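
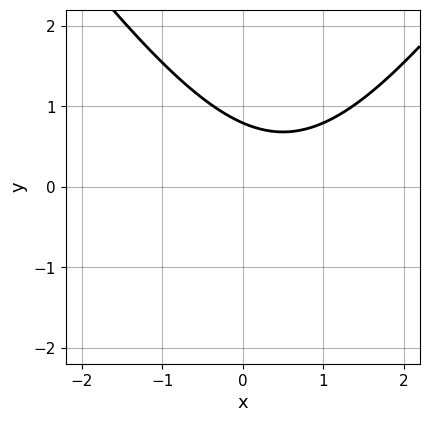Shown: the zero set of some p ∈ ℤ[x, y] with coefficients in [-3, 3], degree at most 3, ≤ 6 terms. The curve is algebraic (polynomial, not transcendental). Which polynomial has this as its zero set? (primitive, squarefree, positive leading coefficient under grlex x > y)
2*x^2 - y^2 - 2*x - 3*y + 3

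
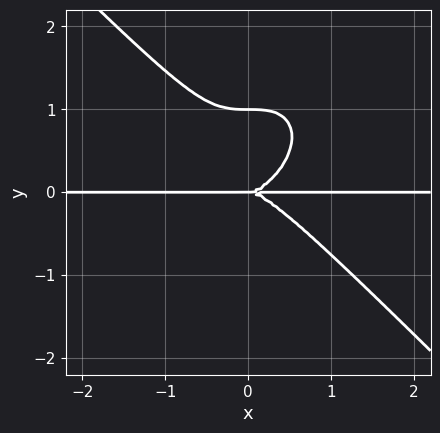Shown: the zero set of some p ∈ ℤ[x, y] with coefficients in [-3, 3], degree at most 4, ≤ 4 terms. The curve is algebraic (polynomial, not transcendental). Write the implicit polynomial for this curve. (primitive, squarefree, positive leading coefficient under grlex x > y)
x^3*y + y^4 - y^3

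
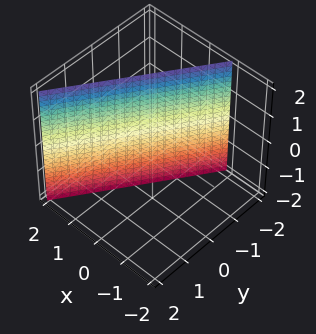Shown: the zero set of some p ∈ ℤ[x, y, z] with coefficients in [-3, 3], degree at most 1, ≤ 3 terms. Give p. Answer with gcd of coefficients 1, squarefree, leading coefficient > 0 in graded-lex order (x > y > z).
1. Degree: every cross-section is a straight line — this is a plane, so deg p = 1.
2. From the axis intercepts and sections: the surface avoids every integer z-axis point in the box; one y-axis crossing is at y = -1.
3. Assembling these constraints gives the stated polynomial.

3*x - 2*y - 2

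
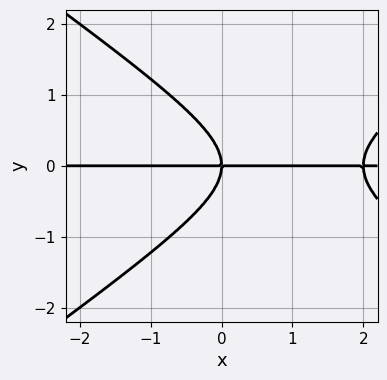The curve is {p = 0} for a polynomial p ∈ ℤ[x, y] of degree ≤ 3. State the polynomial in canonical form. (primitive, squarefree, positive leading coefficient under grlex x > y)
x^2*y - 2*y^3 - 2*x*y

Degree: the shape is more complex than any degree-2 curve, so deg p = 3.
From the axis intercepts and sections: the visible x-axis segment lies entirely on the curve; it crosses the y-axis at the gridline y = 0.
The integer polynomial consistent with all of this is the stated p.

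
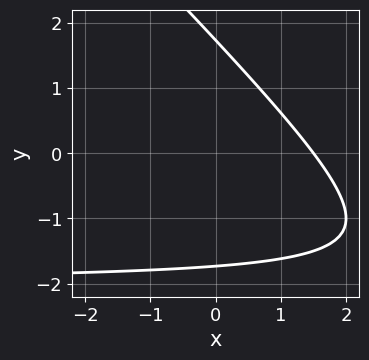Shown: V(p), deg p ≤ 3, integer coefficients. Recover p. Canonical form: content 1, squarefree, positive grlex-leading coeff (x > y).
x*y + y^2 + 2*x - 3

1. The degree is 2 — no degree-1 curve has this shape.
2. Matching integer coefficients to the picture gives p.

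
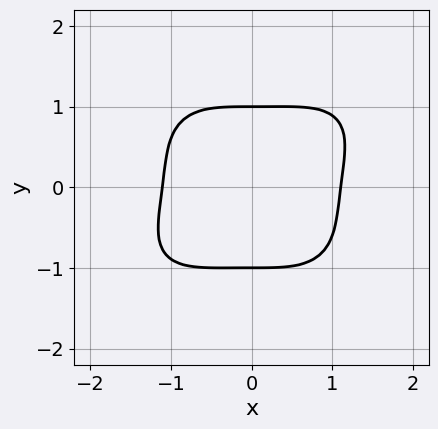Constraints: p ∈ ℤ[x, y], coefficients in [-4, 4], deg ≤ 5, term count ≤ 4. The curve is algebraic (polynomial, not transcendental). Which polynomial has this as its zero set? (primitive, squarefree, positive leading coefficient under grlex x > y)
2*x^4 - x^3*y + 3*y^4 - 3

1. The degree is 4 — the shape is more complex than any degree-3 curve.
2. Reading off the gridlines: among the integer gridlines, it crosses the y-axis at y ∈ {-1, 1}.
3. Together with the visible shape, these determine p as stated.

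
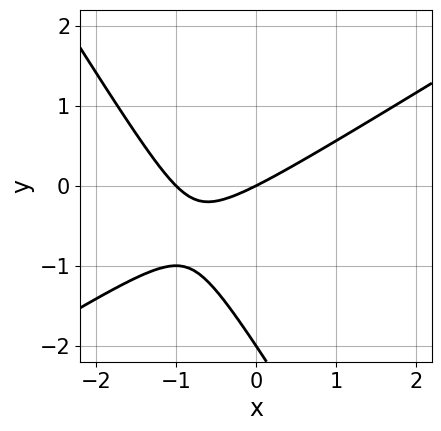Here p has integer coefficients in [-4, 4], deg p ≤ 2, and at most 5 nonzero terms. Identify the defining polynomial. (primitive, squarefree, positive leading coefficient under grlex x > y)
1. deg p = 2. A generic line meets the curve in up to 2 points.
2. Checking where it meets the axes: the y-axis gridline crossings are at y ∈ {-2, 0}; the x-axis gridline crossings are at x ∈ {-1, 0}.
3. Assembling these constraints gives the stated polynomial.

x^2 - x*y - y^2 + x - 2*y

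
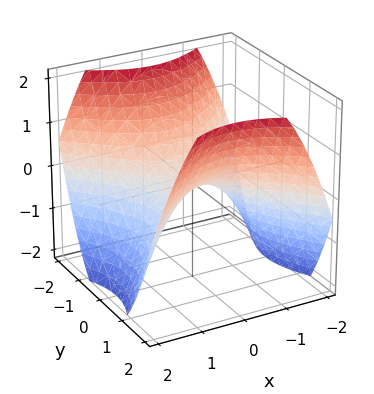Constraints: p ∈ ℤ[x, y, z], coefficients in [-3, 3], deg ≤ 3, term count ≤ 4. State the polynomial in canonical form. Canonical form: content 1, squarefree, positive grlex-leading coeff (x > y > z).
2*x^2 - 2*y^2 + 3*z

deg p = 2.
Symmetries: it's symmetric under x → −x, forcing even powers of x; the y ↦ −y reflection is a symmetry, so y appears only in even powers.
From the visible intercepts: it meets the x-axis at x = 0 (among the integer gridlines); one z-axis crossing is at z = 0.
Solving for integer coefficients yields p as stated.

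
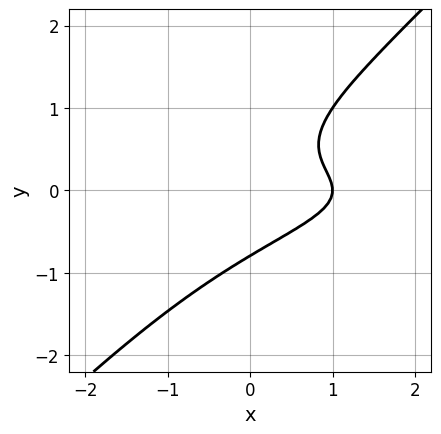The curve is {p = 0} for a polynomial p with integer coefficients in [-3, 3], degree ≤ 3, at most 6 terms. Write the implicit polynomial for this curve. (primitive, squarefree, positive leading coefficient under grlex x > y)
2*x*y^2 - 2*y^3 + x - 1

First, the degree is 3 — no degree-2 curve has this shape.
Next, observable constraints: it meets the x-axis at x = 1 (among the integer gridlines).
Finally, matching integer coefficients to the picture gives p.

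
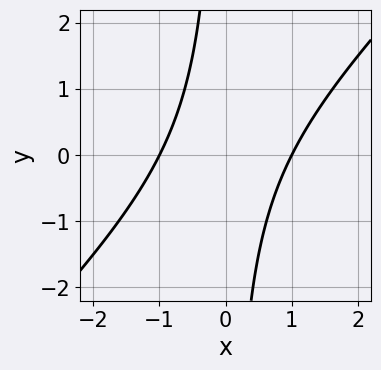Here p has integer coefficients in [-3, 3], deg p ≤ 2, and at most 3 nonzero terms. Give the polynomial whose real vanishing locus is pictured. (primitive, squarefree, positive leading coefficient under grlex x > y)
Degree: a generic line meets the curve in up to 2 points, so deg p = 2.
From the axis intercepts and sections: the x-axis gridline crossings are at x ∈ {-1, 1}; no y-intercept at any integer in the box.
Putting this together gives p.

x^2 - x*y - 1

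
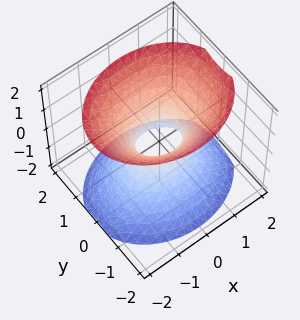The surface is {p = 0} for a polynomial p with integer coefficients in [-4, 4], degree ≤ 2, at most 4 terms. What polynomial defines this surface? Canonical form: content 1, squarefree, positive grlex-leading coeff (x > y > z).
(a) The degree is 2 — an hourglass — one-sheet hyperboloid; a quadric.
(b) Symmetries: mirror symmetry y ↦ −y ⇒ only even powers of y; mirror symmetry x ↦ −x ⇒ only even powers of x; it's symmetric under z → −z, forcing even powers of z.
(c) Against the integer gridlines: the surface avoids every integer z-axis point in the box.
(d) Putting this together gives p.

2*x^2 + 3*y^2 - 2*z^2 - 1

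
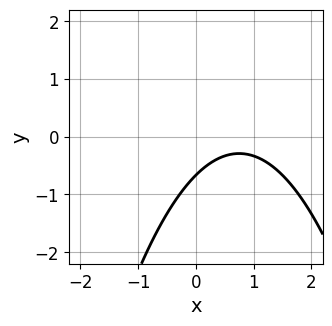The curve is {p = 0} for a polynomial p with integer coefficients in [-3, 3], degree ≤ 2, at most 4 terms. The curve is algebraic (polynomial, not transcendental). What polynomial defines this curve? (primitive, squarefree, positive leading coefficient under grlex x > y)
2*x^2 - 3*x + 3*y + 2

(a) The degree is 2 — a generic line meets the curve in up to 2 points.
(b) Against the integer gridlines: no x-intercept at any integer in the box.
(c) Putting this together gives p.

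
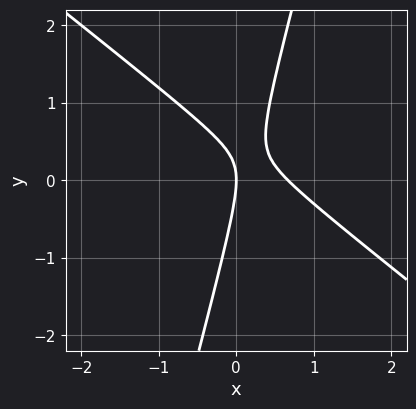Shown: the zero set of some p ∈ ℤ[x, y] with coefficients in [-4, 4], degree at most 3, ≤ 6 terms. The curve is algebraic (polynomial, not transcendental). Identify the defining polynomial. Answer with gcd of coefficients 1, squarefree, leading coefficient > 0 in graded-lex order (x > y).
3*x^2 + 3*x*y - y^2 - 2*x

1. deg p = 2. No degree-1 curve has this shape.
2. Observable constraints: it meets the y-axis at y = 0 (among the integer gridlines); it meets the x-axis at x = 0 (among the integer gridlines).
3. Matching integer coefficients to the picture gives p.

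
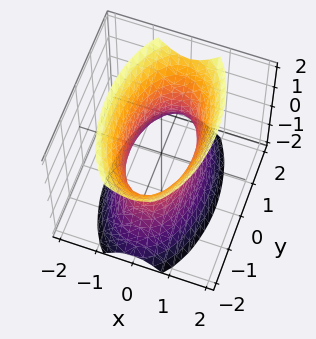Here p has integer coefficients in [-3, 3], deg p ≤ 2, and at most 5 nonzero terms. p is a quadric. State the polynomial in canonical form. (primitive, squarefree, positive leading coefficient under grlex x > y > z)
3*x^2 + y^2 - z^2 - 2

(a) Degree: one connected sheet with a waist; a quadric, so deg p = 2.
(b) Symmetries: mirror symmetry z ↦ −z ⇒ only even powers of z; the x ↦ −x reflection is a symmetry, so x appears only in even powers; it's symmetric under y → −y, forcing even powers of y.
(c) Checking where it meets the axes: the surface avoids every integer z-axis point in the box.
(d) These observations pin down the coefficients.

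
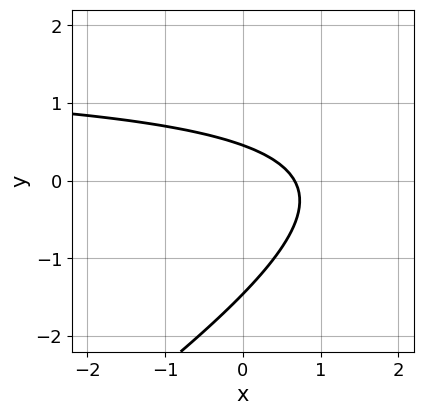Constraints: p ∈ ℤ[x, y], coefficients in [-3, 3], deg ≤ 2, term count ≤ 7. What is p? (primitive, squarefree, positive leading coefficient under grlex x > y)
2*x*y - 3*y^2 - 3*x - 3*y + 2

(a) Degree: no degree-1 curve has this shape, so deg p = 2.
(b) Solving for integer coefficients yields p as stated.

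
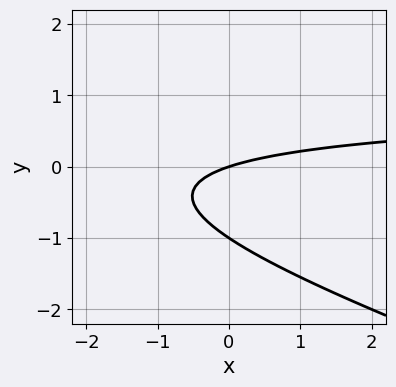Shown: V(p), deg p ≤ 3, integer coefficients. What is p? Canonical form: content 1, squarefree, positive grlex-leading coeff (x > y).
(a) deg p = 2. A generic line meets the curve in up to 2 points.
(b) Observable constraints: the y-axis gridline crossings are at y ∈ {-1, 0}; it crosses the x-axis at the gridline x = 0.
(c) Putting this together gives p.

x*y + 3*y^2 - x + 3*y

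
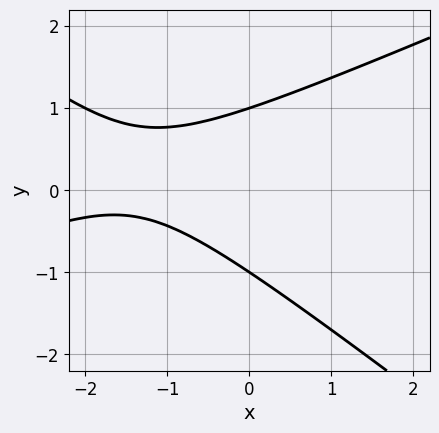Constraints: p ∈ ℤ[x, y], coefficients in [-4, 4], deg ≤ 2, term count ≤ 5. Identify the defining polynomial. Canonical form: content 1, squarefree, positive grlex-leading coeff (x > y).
x^2 - x*y - 3*y^2 + 3*x + 3

(a) The degree is 2 — the shape is more complex than any degree-1 curve.
(b) Observable constraints: the y-axis gridline crossings are at y ∈ {-1, 1}; the curve avoids every integer x-axis point in the box.
(c) Solving for integer coefficients yields p as stated.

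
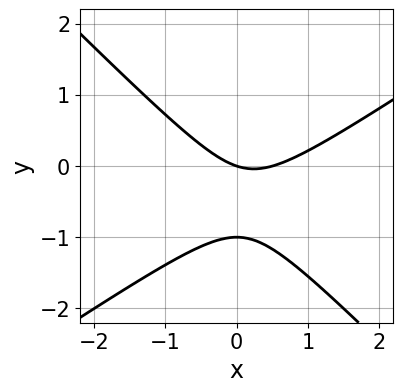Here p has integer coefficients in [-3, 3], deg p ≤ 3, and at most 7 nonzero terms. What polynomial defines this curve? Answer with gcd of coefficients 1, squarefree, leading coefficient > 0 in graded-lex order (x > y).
2*x^2 - x*y - 3*y^2 - x - 3*y

The degree is 2 — no degree-1 curve has this shape.
From the visible intercepts: the y-axis gridline crossings are at y ∈ {-1, 0}; it meets the x-axis at x = 0 (among the integer gridlines).
Fitting integer coefficients to these (and the overall shape) gives p.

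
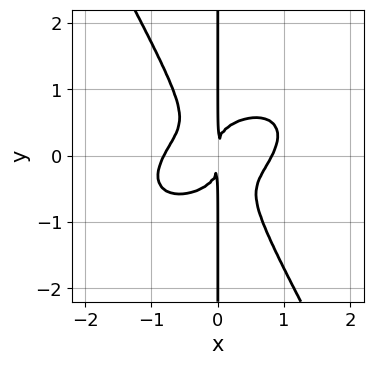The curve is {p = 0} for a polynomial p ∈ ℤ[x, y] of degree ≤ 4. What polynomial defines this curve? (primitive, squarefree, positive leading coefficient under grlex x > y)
First, deg p = 4. A generic line meets the curve in up to 4 points.
Then, from the visible intercepts: the visible y-axis segment lies entirely on the curve.
Finally, solving for integer coefficients yields p as stated.

3*x^4 - 3*x^3*y + 3*x^2*y^2 + 3*x*y^3 - 2*x^2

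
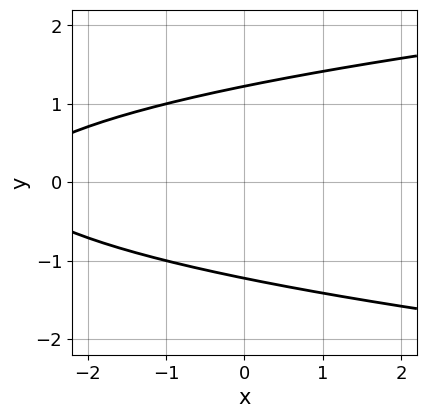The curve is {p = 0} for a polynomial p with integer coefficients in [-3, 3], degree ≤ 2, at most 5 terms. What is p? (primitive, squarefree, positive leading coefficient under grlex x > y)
2*y^2 - x - 3

1. Degree: the shape is more complex than any degree-1 curve, so deg p = 2.
2. Symmetries: the y ↦ −y reflection is a symmetry, so y appears only in even powers.
3. Observable constraints: it misses every integer gridline on the x-axis.
4. Matching integer coefficients to the picture gives p.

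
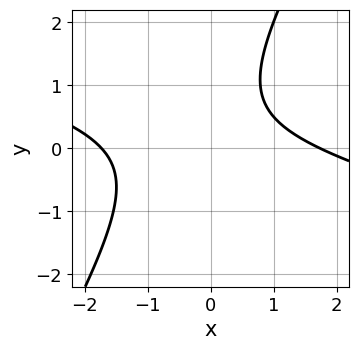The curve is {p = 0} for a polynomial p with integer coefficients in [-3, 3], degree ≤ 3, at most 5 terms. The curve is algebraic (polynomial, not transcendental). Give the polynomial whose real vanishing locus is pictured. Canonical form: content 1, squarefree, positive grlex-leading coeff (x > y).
x^2 + 3*x*y - 2*y^2 + 2*y - 3

Degree: the shape is more complex than any degree-1 curve, so deg p = 2.
Checking where it meets the axes: it misses every integer gridline on the y-axis.
Putting this together gives p.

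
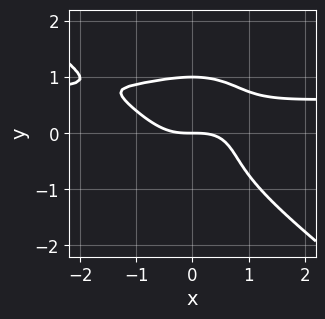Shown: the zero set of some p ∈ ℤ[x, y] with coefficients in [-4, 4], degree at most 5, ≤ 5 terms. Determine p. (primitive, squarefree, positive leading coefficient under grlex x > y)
3*x^3*y + 2*x^2*y^2 + 3*y^4 - 2*x^3 - 3*y

First, degree: a generic line meets the curve in up to 4 points, so deg p = 4.
Then, reading off the gridlines: among the integer gridlines, it crosses the y-axis at y ∈ {0, 1}; it meets the x-axis at x = 0 (among the integer gridlines).
Finally, fitting integer coefficients to these (and the overall shape) gives p.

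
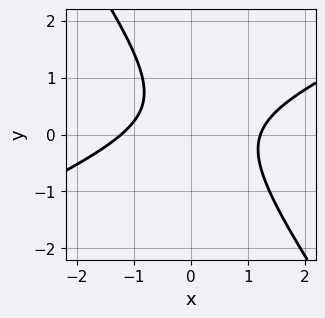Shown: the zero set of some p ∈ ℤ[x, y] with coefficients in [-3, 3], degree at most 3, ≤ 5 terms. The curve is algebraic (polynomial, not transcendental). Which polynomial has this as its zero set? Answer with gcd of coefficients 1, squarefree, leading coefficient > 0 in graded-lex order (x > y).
2*x^2 - 3*x*y - 3*y^2 + 2*y - 3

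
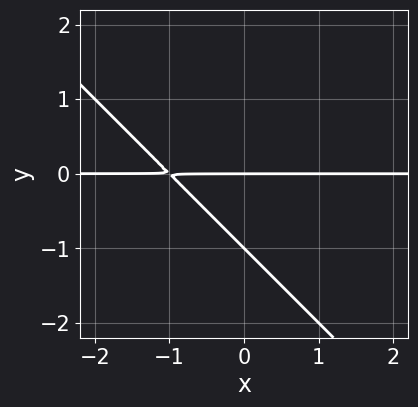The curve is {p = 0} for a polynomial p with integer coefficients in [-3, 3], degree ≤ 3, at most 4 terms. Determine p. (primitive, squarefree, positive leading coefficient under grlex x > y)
(a) Degree: a generic line meets the curve in up to 2 points, so deg p = 2.
(b) Reading off the gridlines: among the integer gridlines, it crosses the y-axis at y ∈ {-1, 0}; the visible x-axis segment lies entirely on the curve.
(c) Fitting integer coefficients to these (and the overall shape) gives p.

x*y + y^2 + y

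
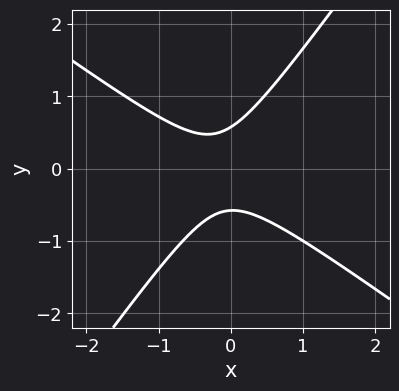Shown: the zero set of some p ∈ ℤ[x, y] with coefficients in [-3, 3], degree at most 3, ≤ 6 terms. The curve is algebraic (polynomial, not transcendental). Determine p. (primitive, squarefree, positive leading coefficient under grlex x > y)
3*x^2 + 2*x*y - 3*y^2 + x + 1

First, the degree is 2 — a generic line meets the curve in up to 2 points.
Then, from the visible intercepts: the curve avoids every integer x-axis point in the box.
Finally, matching integer coefficients to the picture gives p.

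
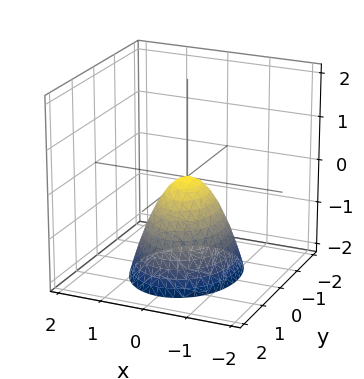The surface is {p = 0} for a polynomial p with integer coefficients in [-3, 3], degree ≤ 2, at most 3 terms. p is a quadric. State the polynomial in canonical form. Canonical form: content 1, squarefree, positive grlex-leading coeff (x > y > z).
3*x^2 + 2*y^2 + 2*z

(a) Degree: a single bowl opening along one axis; a quadric, so deg p = 2.
(b) Symmetries: mirror symmetry y ↦ −y ⇒ only even powers of y; the x ↦ −x reflection is a symmetry, so x appears only in even powers.
(c) Reading off the gridlines: it meets the x-axis at x = 0 (among the integer gridlines); it crosses the y-axis at the gridline y = 0; one z-axis crossing is at z = 0.
(d) Together with the visible shape, these determine p as stated.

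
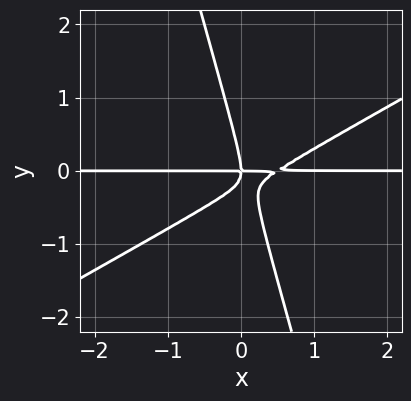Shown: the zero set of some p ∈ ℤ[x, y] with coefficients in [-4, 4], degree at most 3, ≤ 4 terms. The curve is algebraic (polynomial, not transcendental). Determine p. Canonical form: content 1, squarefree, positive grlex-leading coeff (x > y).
2*x^2*y - 3*x*y^2 - y^3 - x*y

First, the degree is 3 — a generic line meets the curve in up to 3 points.
Next, reading off the gridlines: one y-axis crossing is at y = 0; every point of the x-axis in the box is on the curve.
Finally, assembling these constraints gives the stated polynomial.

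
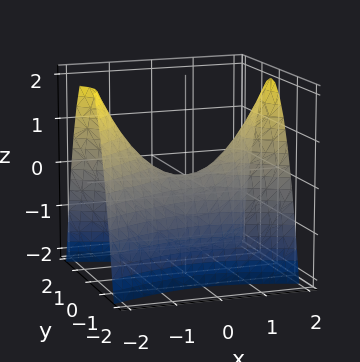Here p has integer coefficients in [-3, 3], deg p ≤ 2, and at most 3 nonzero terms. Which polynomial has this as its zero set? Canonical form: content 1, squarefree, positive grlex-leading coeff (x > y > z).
1. deg p = 2. A saddle surface; a quadric.
2. Symmetries: it's symmetric under x → −x, forcing even powers of x; the y ↦ −y reflection is a symmetry, so y appears only in even powers.
3. Observable constraints: one z-axis crossing is at z = 0; it meets the x-axis at x = 0 (among the integer gridlines); one y-axis crossing is at y = 0.
4. Fitting integer coefficients to these (and the overall shape) gives p.

x^2 - 3*y^2 - 2*z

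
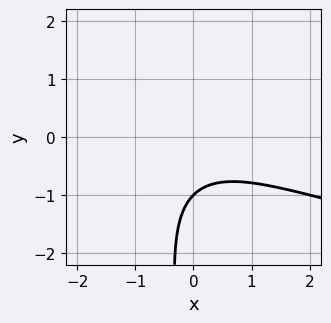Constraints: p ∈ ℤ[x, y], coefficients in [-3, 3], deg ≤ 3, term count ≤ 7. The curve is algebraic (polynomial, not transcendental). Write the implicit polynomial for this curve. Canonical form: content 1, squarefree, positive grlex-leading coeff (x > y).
x*y^2 - x^2 - x*y - 2*y - 2

First, degree: no degree-2 curve has this shape, so deg p = 3.
Next, from the visible intercepts: one y-axis crossing is at y = -1; it misses every integer gridline on the x-axis.
Finally, matching integer coefficients to the picture gives p.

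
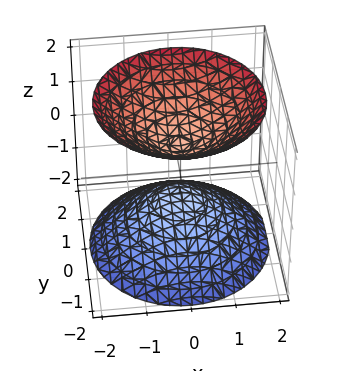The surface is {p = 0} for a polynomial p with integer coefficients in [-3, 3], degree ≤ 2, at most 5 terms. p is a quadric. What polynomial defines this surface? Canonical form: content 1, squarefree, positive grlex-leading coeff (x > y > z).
2*x^2 + 2*y^2 - 2*z^2 + 1

There are 2 components. They look like related sheets of one shape, so recover p as a whole.
The degree is 2 — two sheets facing apart; a quadric.
Symmetries: the z ↦ −z reflection is a symmetry, so z appears only in even powers; rotational symmetry about the z-axis ⇒ p depends on x, y only through x² + y².
From the visible intercepts: a circular section at z = -2 has radius between 1 and 2; the surface avoids every integer y-axis point in the box.
Assembling these constraints gives the stated polynomial.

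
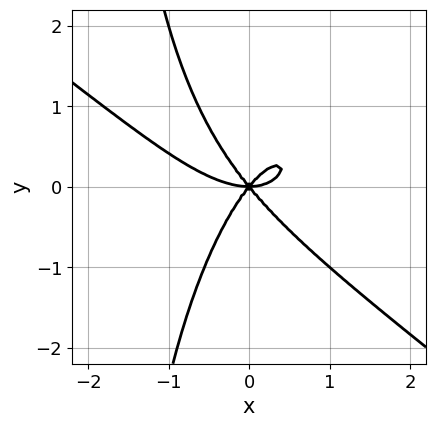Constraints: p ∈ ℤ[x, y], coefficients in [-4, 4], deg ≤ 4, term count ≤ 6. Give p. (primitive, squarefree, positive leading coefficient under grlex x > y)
2*x^4 + 2*x^3*y + x*y^3 - 3*x^2*y + 2*y^3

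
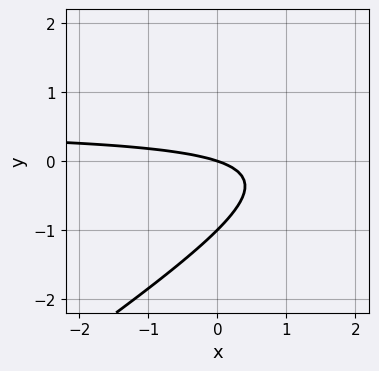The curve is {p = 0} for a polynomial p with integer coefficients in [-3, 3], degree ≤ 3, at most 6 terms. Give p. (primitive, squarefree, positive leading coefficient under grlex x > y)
(a) Degree: a generic line meets the curve in up to 2 points, so deg p = 2.
(b) Observable constraints: one x-axis crossing is at x = 0; among the integer gridlines, it crosses the y-axis at y ∈ {-1, 0}.
(c) Assembling these constraints gives the stated polynomial.

2*x*y - 3*y^2 - x - 3*y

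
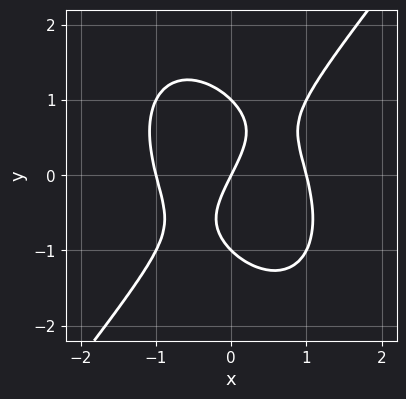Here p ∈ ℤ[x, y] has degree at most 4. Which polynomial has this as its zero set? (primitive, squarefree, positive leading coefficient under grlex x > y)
Degree: a generic line meets the curve in up to 3 points, so deg p = 3.
Observable constraints: among the integer gridlines, it crosses the x-axis at x ∈ {-1, 0, 1}; the y-axis gridline crossings are at y ∈ {-1, 0, 1}.
Fitting integer coefficients to these (and the overall shape) gives p.

2*x^3 - y^3 - 2*x + y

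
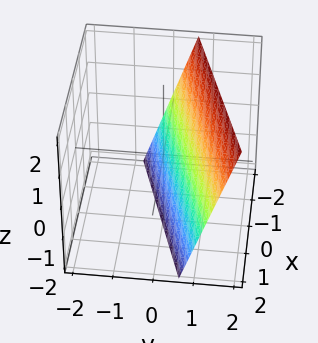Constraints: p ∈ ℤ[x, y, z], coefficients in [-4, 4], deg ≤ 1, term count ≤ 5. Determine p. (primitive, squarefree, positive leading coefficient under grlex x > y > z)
x - 3*y + z + 2

Degree: every cross-section is a straight line — this is a plane, so deg p = 1.
Reading off the gridlines: it meets the z-axis at z = -2 (among the integer gridlines); it crosses the x-axis at the gridline x = -2.
Fitting integer coefficients to these (and the overall shape) gives p.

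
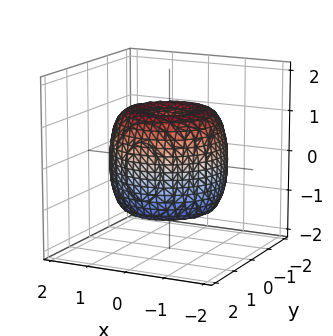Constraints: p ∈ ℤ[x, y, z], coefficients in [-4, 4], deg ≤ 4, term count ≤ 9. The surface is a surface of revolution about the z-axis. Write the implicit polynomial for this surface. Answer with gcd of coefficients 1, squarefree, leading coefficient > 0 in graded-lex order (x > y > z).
2*x^4 + 4*x^2*y^2 + 2*y^4 - 3*x^2 - 3*y^2 + 2*z^2 - 2

The degree is 4 — the shape is more complex than any degree-3 surface.
Symmetries: rotational symmetry about the z-axis ⇒ p depends on x, y only through x² + y².
Observable constraints: a circular section at z = 1 has radius between 1 and 2; among the integer gridlines, it crosses the z-axis at z ∈ {-1, 1}.
Assembling these constraints gives the stated polynomial.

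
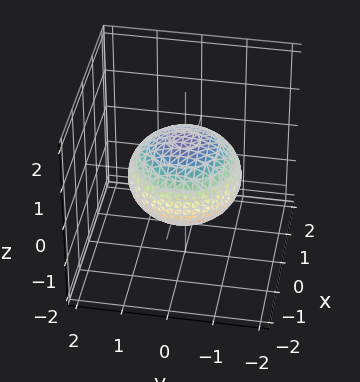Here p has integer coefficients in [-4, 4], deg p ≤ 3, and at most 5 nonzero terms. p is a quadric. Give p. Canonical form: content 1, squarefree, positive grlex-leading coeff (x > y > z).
2*x^2 + 2*y^2 + 3*z^2 - 3

(a) Degree: bounded and convex; a quadric, so deg p = 2.
(b) By symmetry, the z-axis is an axis of rotation, so x and y enter only as x² + y²; mirror symmetry z ↦ −z ⇒ only even powers of z.
(c) From the axis intercepts and sections: a circular section at z = 0 has radius between 1 and 2; among the integer gridlines, it crosses the z-axis at z ∈ {-1, 1}.
(d) Solving for integer coefficients yields p as stated.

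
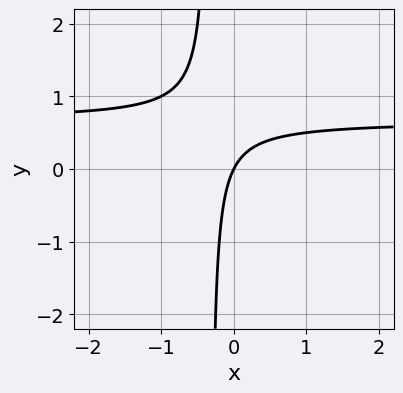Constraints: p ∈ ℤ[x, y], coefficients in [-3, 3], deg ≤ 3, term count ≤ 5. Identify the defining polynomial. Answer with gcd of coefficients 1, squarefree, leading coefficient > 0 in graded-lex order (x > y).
3*x*y - 2*x + y

(a) Degree: a generic line meets the curve in up to 2 points, so deg p = 2.
(b) Checking where it meets the axes: it crosses the x-axis at the gridline x = 0; one y-axis crossing is at y = 0.
(c) The integer polynomial consistent with all of this is the stated p.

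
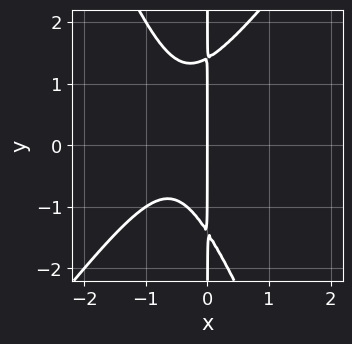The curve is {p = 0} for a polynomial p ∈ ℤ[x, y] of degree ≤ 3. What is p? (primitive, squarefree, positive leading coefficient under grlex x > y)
1. deg p = 3. No degree-2 curve has this shape.
2. Checking where it meets the axes: it meets the x-axis at x = 0 (among the integer gridlines); every point of the y-axis in the box is on the curve.
3. Fitting integer coefficients to these (and the overall shape) gives p.

3*x^3 - x^2*y - x*y^2 + 3*x^2 + 2*x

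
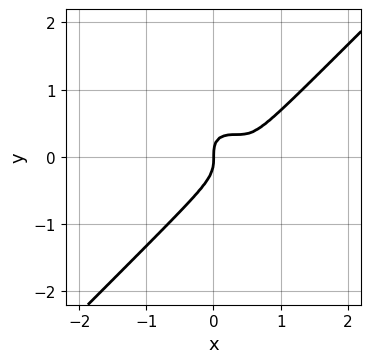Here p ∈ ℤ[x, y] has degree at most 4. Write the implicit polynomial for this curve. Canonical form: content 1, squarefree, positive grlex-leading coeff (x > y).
(a) deg p = 3. A generic line meets the curve in up to 3 points.
(b) Checking where it meets the axes: it crosses the y-axis at the gridline y = 0; it crosses the x-axis at the gridline x = 0.
(c) The integer polynomial consistent with all of this is the stated p.

3*x^3 - 3*y^3 - 3*x^2 + x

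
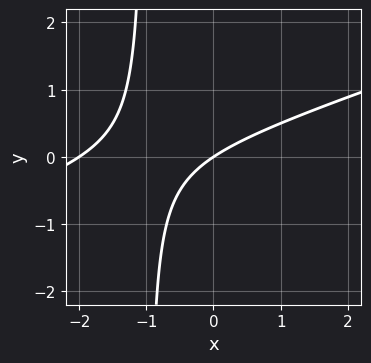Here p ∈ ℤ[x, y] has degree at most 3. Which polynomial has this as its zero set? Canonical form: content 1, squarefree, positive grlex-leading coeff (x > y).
x^2 - 3*x*y + 2*x - 3*y

(a) The degree is 2 — a generic line meets the curve in up to 2 points.
(b) Observable constraints: among the integer gridlines, it crosses the x-axis at x ∈ {-2, 0}; one y-axis crossing is at y = 0.
(c) Fitting integer coefficients to these (and the overall shape) gives p.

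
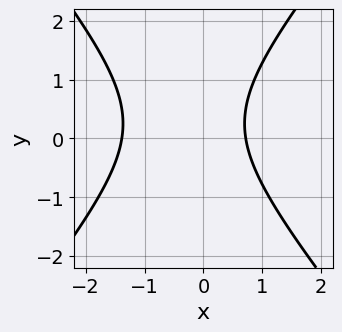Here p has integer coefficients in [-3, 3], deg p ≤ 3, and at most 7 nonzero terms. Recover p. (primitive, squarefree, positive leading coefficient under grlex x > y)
3*x^2 - 2*y^2 + 2*x + y - 3

First, deg p = 2.
Then, checking where it meets the axes: the curve avoids every integer y-axis point in the box.
Finally, assembling these constraints gives the stated polynomial.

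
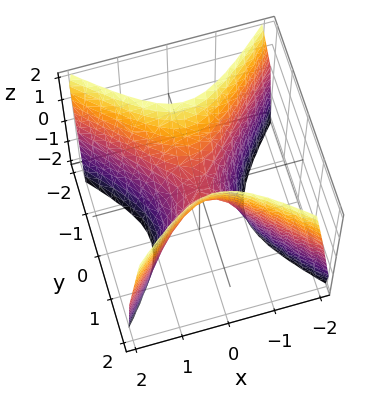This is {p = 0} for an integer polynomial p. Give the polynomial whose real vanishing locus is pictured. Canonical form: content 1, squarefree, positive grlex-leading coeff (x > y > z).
deg p = 2. A saddle surface; a quadric.
Symmetries: it's symmetric under y → −y, forcing even powers of y; it's symmetric under x → −x, forcing even powers of x.
Observable constraints: it crosses the x-axis at the gridline x = 0; one y-axis crossing is at y = 0; it crosses the z-axis at the gridline z = 0.
Solving for integer coefficients yields p as stated.

2*x^2 - 2*y^2 + z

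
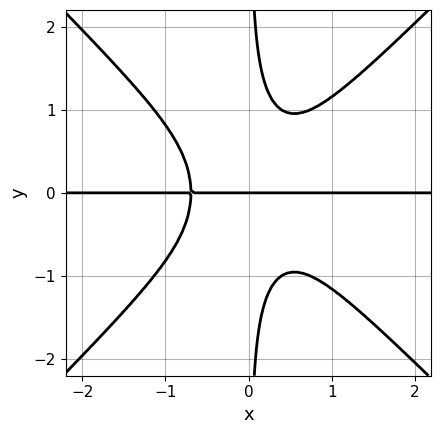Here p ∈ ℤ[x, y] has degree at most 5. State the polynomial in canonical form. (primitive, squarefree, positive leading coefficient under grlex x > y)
3*x^3*y - 3*x*y^3 + y

First, deg p = 4. A generic line meets the curve in up to 4 points.
Next, from the axis intercepts and sections: the visible x-axis segment lies entirely on the curve; it crosses the y-axis at the gridline y = 0.
Finally, solving for integer coefficients yields p as stated.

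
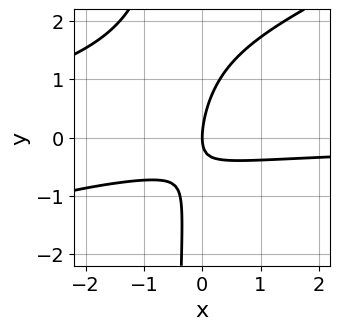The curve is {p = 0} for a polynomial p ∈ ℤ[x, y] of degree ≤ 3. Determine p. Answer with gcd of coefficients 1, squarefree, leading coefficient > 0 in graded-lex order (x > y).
1. Degree: a generic line meets the curve in up to 3 points, so deg p = 3.
2. Checking where it meets the axes: one x-axis crossing is at x = 0; it crosses the y-axis at the gridline y = 0.
3. Putting this together gives p.

x^2*y - 2*x*y^2 + 3*x*y - y^2 + 2*x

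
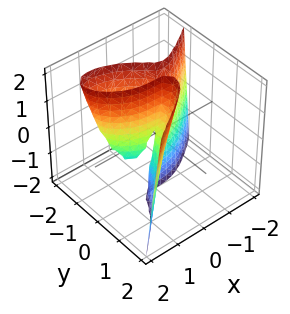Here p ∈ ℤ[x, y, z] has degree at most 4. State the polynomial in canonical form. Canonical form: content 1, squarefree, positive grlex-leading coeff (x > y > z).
deg p = 3. A generic line meets the surface in up to 3 points.
Observable constraints: one y-axis crossing is at y = 0; the visible z-axis segment lies entirely on the surface; one x-axis crossing is at x = 0.
Putting this together gives p.

x^3 - 2*y^3 + 3*x*y + y*z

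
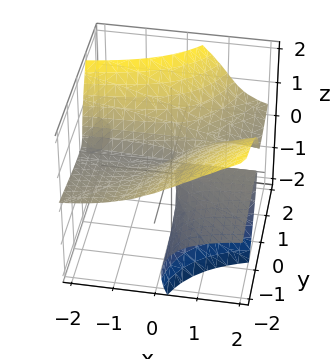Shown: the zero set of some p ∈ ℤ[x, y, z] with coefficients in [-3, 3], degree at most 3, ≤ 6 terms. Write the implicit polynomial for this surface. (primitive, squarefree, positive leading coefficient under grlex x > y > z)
(a) The picture has 3 separate pieces.
(b) The degree is 3 — a generic line meets the surface in up to 3 points.
(c) Checking where it meets the axes: every point of the x-axis in the box is on the surface; it meets the y-axis at y = 0 (among the integer gridlines); one z-axis crossing is at z = 0.
(d) Solving for integer coefficients yields p as stated.

3*x*y*z - 2*y*z^2 + 2*z^3 - x*z - y^2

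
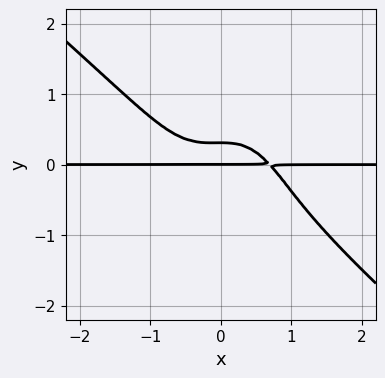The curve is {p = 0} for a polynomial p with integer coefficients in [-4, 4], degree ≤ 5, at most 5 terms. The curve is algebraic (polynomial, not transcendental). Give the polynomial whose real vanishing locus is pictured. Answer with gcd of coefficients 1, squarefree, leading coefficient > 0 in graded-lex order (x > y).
3*x^3*y + 2*x^2*y^2 + 2*y^4 + 3*y^2 - y

Degree: a generic line meets the curve in up to 4 points, so deg p = 4.
From the visible intercepts: every point of the x-axis in the box is on the curve; it meets the y-axis at y = 0 (among the integer gridlines).
The integer polynomial consistent with all of this is the stated p.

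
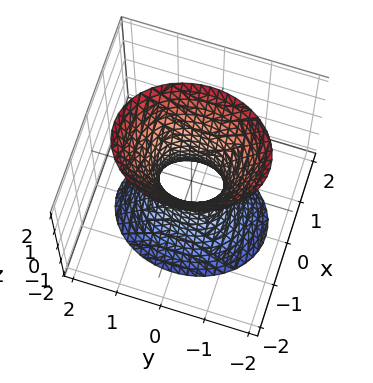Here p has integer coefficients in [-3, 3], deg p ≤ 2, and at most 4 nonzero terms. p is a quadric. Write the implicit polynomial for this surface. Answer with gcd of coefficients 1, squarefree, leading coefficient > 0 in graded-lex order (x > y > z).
(a) deg p = 2.
(b) Symmetries: it's symmetric under y → −y, forcing even powers of y; mirror symmetry x ↦ −x ⇒ only even powers of x; it's symmetric under z → −z, forcing even powers of z.
(c) Against the integer gridlines: the surface avoids every integer z-axis point in the box.
(d) Matching integer coefficients to the picture gives p.

3*x^2 + 2*y^2 - z^2 - 1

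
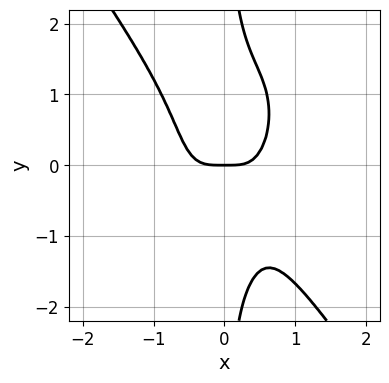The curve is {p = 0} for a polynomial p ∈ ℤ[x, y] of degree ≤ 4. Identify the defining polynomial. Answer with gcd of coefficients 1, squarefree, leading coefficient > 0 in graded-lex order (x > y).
deg p = 4.
Observable constraints: it crosses the x-axis at the gridline x = 0; it crosses the y-axis at the gridline y = 0.
Putting this together gives p.

3*x^4 + x*y^3 - y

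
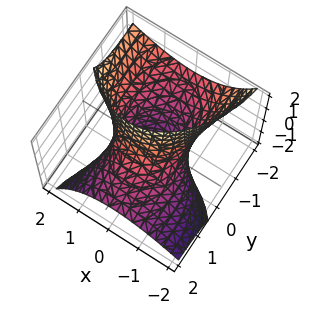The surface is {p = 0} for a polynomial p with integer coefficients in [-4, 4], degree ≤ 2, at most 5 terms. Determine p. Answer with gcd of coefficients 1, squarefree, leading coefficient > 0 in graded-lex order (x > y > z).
2*x^2 - x*z + y^2 + 3*y*z - 2

(a) deg p = 2.
(b) Observable constraints: no z-intercept at any integer in the box; among the integer gridlines, it crosses the x-axis at x ∈ {-1, 1}.
(c) Assembling these constraints gives the stated polynomial.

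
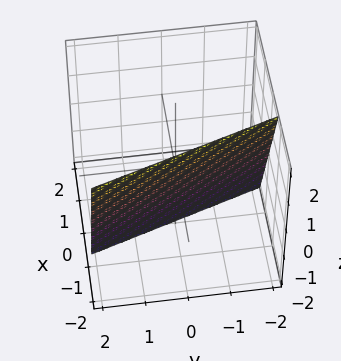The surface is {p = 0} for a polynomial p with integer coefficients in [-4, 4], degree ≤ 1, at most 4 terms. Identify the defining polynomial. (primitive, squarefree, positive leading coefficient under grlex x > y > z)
3*x + y + z + 2

1. Degree: every cross-section is a straight line — this is a plane, so deg p = 1.
2. Reading off the gridlines: one y-axis crossing is at y = -2; one z-axis crossing is at z = -2.
3. Together with the visible shape, these determine p as stated.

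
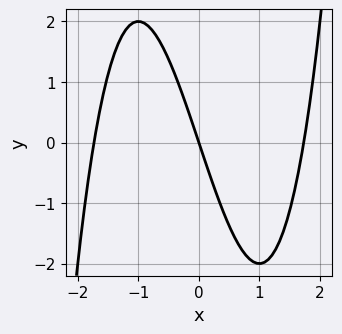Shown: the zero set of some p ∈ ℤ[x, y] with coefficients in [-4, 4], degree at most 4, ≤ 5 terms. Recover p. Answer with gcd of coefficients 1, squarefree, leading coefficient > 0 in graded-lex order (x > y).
x^3 - 3*x - y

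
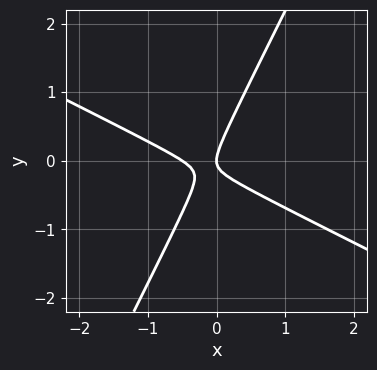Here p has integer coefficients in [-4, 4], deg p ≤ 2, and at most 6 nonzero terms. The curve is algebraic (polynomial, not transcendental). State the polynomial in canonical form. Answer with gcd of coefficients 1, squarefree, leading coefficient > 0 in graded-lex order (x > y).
First, deg p = 2. A generic line meets the curve in up to 2 points.
Next, from the visible intercepts: one x-axis crossing is at x = 0; it meets the y-axis at y = 0 (among the integer gridlines).
Finally, matching integer coefficients to the picture gives p.

2*x^2 + 3*x*y - 2*y^2 + x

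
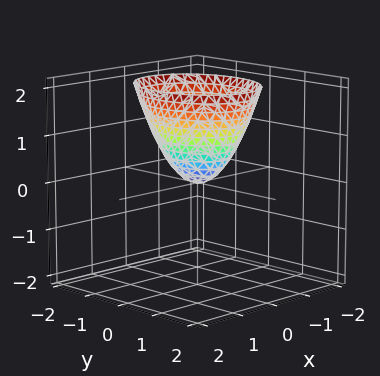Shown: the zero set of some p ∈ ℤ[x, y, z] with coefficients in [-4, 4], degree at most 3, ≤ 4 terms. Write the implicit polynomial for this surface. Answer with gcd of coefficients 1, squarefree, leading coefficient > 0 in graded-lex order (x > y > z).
3*x^2 + 2*y^2 - 2*z

(a) deg p = 2.
(b) Symmetries: the x ↦ −x reflection is a symmetry, so x appears only in even powers; it's symmetric under y → −y, forcing even powers of y.
(c) From the visible intercepts: it crosses the y-axis at the gridline y = 0; it meets the z-axis at z = 0 (among the integer gridlines); one x-axis crossing is at x = 0.
(d) The integer polynomial consistent with all of this is the stated p.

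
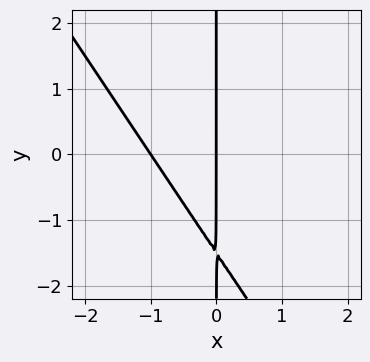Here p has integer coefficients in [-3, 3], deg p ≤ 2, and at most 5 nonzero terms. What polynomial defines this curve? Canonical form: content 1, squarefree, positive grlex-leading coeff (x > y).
The degree is 2 — no degree-1 curve has this shape.
Observable constraints: every point of the y-axis in the box is on the curve; among the integer gridlines, it crosses the x-axis at x ∈ {-1, 0}.
These observations pin down the coefficients.

3*x^2 + 2*x*y + 3*x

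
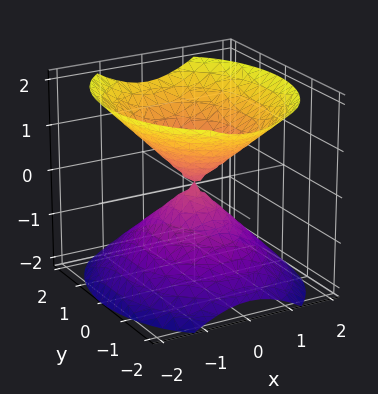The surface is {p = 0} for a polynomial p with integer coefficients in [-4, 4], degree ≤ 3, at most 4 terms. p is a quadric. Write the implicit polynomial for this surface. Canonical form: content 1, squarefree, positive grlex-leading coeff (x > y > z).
1. There are 2 components.
2. The degree is 2 — two nappes meeting at a single point; a quadric.
3. Symmetries: the x ↦ −x reflection is a symmetry, so x appears only in even powers; the z ↦ −z reflection is a symmetry, so z appears only in even powers; it's symmetric under y → −y, forcing even powers of y.
4. Reading off the gridlines: it meets the x-axis at x = 0 (among the integer gridlines); one z-axis crossing is at z = 0.
5. Assembling these constraints gives the stated polynomial.

3*x^2 + 2*y^2 - 3*z^2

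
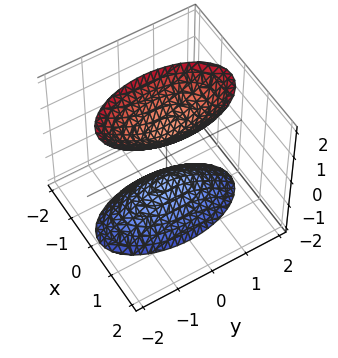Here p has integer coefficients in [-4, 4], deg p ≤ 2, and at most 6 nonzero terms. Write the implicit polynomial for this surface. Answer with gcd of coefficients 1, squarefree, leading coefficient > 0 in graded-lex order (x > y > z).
3*x^2 + y^2 - z^2 + 1

First, the picture has 2 separate pieces. Treating them together as one polynomial.
Then, deg p = 2. Two sheets facing apart; a quadric.
Next, symmetries: the x ↦ −x reflection is a symmetry, so x appears only in even powers; mirror symmetry y ↦ −y ⇒ only even powers of y; the z ↦ −z reflection is a symmetry, so z appears only in even powers.
Then, observable constraints: the z-axis gridline crossings are at z ∈ {-1, 1}; the surface avoids every integer y-axis point in the box.
Finally, assembling these constraints gives the stated polynomial.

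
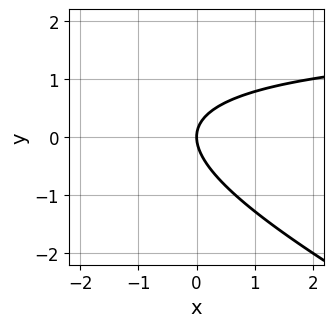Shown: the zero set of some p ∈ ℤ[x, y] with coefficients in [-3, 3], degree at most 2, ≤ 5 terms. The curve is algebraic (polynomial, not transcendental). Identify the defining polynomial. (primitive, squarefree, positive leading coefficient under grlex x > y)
1. The degree is 2 — a generic line meets the curve in up to 2 points.
2. From the visible intercepts: one x-axis crossing is at x = 0; it crosses the y-axis at the gridline y = 0.
3. Solving for integer coefficients yields p as stated.

x*y + 2*y^2 - 2*x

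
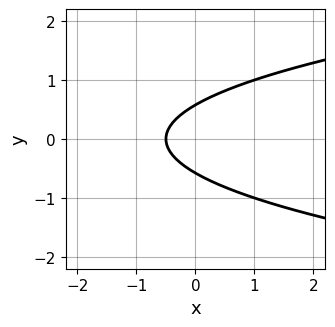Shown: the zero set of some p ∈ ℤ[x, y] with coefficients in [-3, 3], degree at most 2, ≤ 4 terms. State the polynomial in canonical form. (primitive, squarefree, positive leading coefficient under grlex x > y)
3*y^2 - 2*x - 1

1. Degree: a generic line meets the curve in up to 2 points, so deg p = 2.
2. Symmetries: mirror symmetry y ↦ −y ⇒ only even powers of y.
3. Fitting integer coefficients to these (and the overall shape) gives p.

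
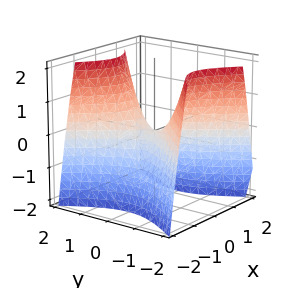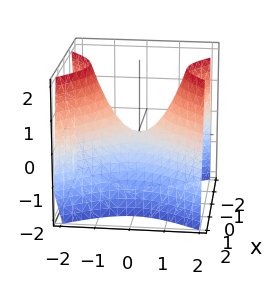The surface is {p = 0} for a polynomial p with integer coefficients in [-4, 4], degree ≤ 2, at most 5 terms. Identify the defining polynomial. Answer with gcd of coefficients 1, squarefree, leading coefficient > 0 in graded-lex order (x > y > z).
1. The degree is 2 — a saddle surface; a quadric.
2. Symmetries: the y ↦ −y reflection is a symmetry, so y appears only in even powers; mirror symmetry x ↦ −x ⇒ only even powers of x.
3. From the visible intercepts: one y-axis crossing is at y = 0; it crosses the z-axis at the gridline z = 0; it crosses the x-axis at the gridline x = 0.
4. The integer polynomial consistent with all of this is the stated p.

3*x^2 - 2*y^2 + 2*z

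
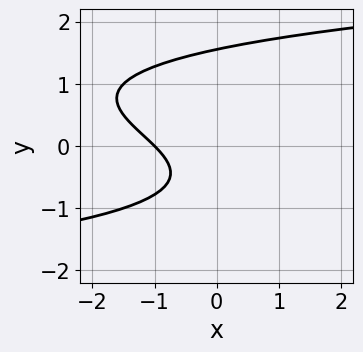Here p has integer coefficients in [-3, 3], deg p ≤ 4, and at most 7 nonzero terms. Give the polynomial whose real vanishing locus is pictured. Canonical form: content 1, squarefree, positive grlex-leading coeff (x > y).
First, deg p = 3. No degree-2 curve has this shape.
Then, reading off the gridlines: it crosses the x-axis at the gridline x = -1.
Finally, assembling these constraints gives the stated polynomial.

2*y^3 - y^2 - 2*x - 2*y - 2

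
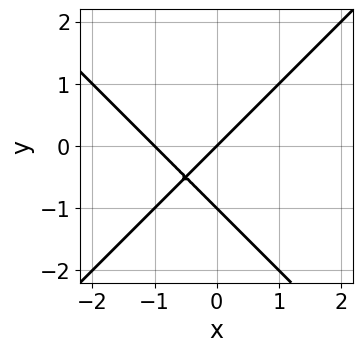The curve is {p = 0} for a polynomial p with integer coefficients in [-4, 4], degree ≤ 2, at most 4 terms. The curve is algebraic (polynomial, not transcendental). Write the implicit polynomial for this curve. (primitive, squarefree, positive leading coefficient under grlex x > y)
(a) deg p = 2. The shape is more complex than any degree-1 curve.
(b) Reading off the gridlines: among the integer gridlines, it crosses the y-axis at y ∈ {-1, 0}; among the integer gridlines, it crosses the x-axis at x ∈ {-1, 0}.
(c) Solving for integer coefficients yields p as stated.

x^2 - y^2 + x - y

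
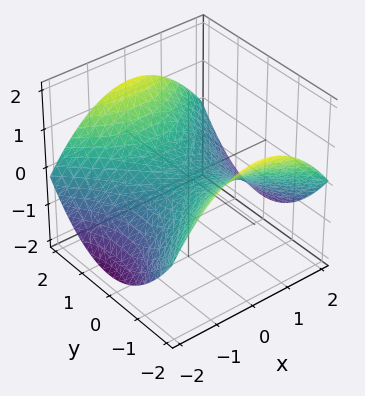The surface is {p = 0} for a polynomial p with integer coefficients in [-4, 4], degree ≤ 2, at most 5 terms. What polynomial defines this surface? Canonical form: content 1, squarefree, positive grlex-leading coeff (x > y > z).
x^2 - y^2 + 3*z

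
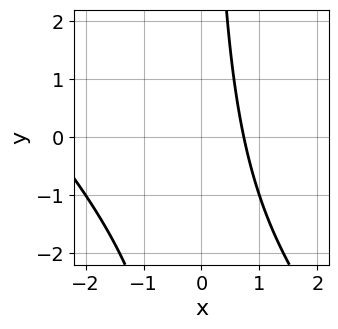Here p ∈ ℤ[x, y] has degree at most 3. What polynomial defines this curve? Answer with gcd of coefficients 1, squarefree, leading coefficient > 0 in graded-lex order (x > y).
x^2 + x*y + 2*x - 2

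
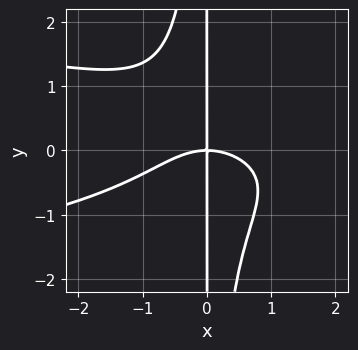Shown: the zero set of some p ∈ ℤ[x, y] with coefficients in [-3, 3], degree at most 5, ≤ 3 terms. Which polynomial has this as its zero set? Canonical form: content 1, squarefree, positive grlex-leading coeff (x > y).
2*x^2*y^2 + x^3 + 2*x*y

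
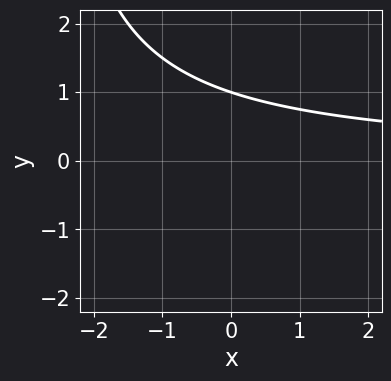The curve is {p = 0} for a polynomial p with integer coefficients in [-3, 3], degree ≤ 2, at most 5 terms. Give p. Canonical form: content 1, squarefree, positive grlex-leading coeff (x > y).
x*y + 3*y - 3

1. The degree is 2 — no degree-1 curve has this shape.
2. Against the integer gridlines: one y-axis crossing is at y = 1; no x-intercept at any integer in the box.
3. Together with the visible shape, these determine p as stated.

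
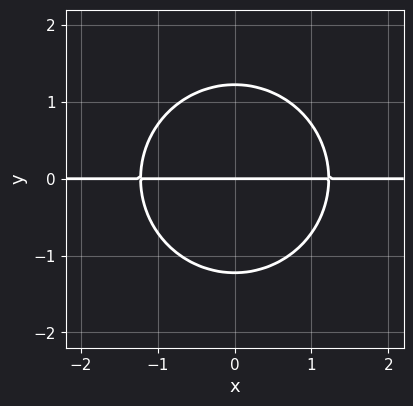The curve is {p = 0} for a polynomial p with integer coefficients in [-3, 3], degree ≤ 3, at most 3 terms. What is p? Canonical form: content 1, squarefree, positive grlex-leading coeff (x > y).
deg p = 3. The shape is more complex than any degree-2 curve.
Symmetries: mirror symmetry x ↦ −x ⇒ only even powers of x.
Against the integer gridlines: it crosses the y-axis at the gridline y = 0; every point of the x-axis in the box is on the curve.
Fitting integer coefficients to these (and the overall shape) gives p.

2*x^2*y + 2*y^3 - 3*y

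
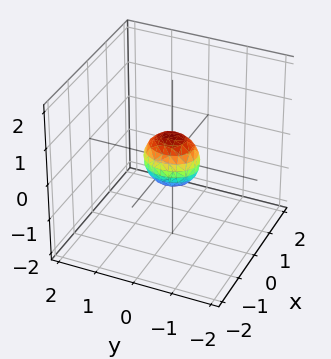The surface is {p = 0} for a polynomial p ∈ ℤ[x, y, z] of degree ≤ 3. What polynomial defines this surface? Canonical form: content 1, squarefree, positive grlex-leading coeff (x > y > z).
deg p = 2. A closed, bounded, convex surface; a quadric.
Symmetries: it's symmetric under z → −z, forcing even powers of z; the x ↦ −x reflection is a symmetry, so x appears only in even powers; it's symmetric under y → −y, forcing even powers of y.
Together with the visible shape, these determine p as stated.

3*x^2 + 2*y^2 + 2*z^2 - 1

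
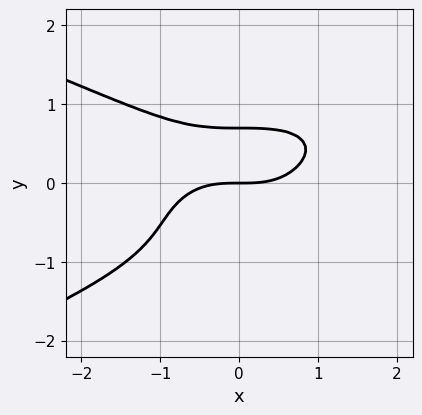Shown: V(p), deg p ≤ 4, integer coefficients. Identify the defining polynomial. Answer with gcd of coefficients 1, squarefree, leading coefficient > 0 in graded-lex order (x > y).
3*y^4 + x^3 + 2*y^3 - 2*y

1. The degree is 4 — a generic line meets the curve in up to 4 points.
2. Reading off the gridlines: one y-axis crossing is at y = 0; it crosses the x-axis at the gridline x = 0.
3. Together with the visible shape, these determine p as stated.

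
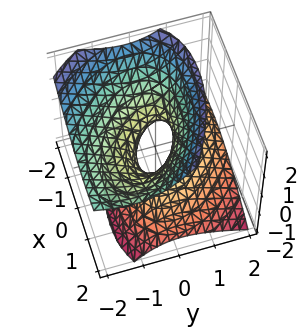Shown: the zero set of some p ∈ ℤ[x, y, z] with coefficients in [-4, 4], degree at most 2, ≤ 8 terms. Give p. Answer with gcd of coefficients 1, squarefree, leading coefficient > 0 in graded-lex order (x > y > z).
2*x^2 + 2*x*y + 3*y^2 + 3*y*z - 3*z^2 - 1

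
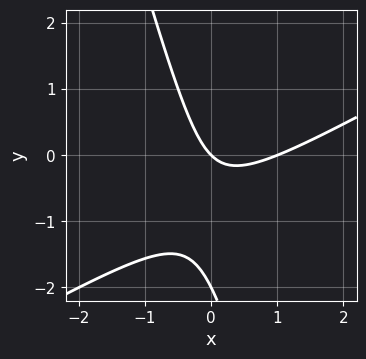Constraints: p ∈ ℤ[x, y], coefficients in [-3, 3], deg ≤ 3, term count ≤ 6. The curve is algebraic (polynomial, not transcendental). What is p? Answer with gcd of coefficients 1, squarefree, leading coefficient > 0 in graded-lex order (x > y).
2*x^2 - 3*x*y - y^2 - 2*x - 2*y

The degree is 2 — a generic line meets the curve in up to 2 points.
From the axis intercepts and sections: among the integer gridlines, it crosses the y-axis at y ∈ {-2, 0}; among the integer gridlines, it crosses the x-axis at x ∈ {0, 1}.
Fitting integer coefficients to these (and the overall shape) gives p.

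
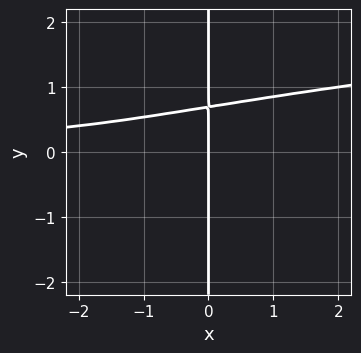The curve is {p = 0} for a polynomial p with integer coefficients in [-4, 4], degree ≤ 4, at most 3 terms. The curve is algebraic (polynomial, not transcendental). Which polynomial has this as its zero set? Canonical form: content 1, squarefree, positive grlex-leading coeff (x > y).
3*x*y^3 - x^2*y - x

(a) deg p = 4. No degree-3 curve has this shape.
(b) Reading off the gridlines: it meets the x-axis at x = 0 (among the integer gridlines); every point of the y-axis in the box is on the curve.
(c) Putting this together gives p.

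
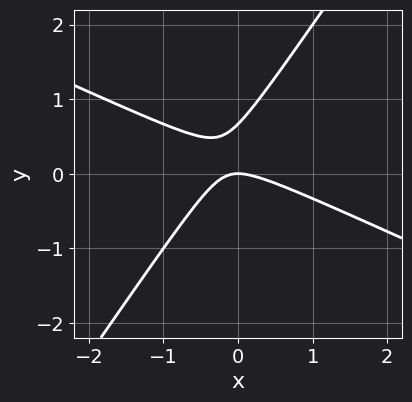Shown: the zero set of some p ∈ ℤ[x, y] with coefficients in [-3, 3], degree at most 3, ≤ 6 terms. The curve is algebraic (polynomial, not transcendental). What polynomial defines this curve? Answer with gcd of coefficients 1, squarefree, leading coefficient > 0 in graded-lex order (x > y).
2*x^2 + 3*x*y - 3*y^2 + 2*y

Degree: no degree-1 curve has this shape, so deg p = 2.
Checking where it meets the axes: it crosses the x-axis at the gridline x = 0; it meets the y-axis at y = 0 (among the integer gridlines).
These observations pin down the coefficients.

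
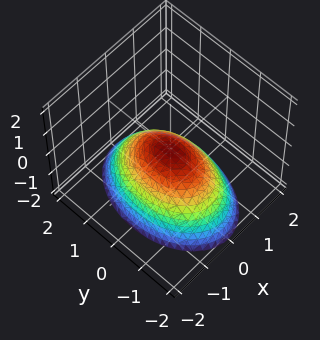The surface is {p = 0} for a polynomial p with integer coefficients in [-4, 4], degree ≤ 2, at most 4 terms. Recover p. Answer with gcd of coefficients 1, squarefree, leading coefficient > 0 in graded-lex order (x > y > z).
2*x^2 + y^2 + 2*z

1. deg p = 2.
2. Symmetries: the y ↦ −y reflection is a symmetry, so y appears only in even powers; mirror symmetry x ↦ −x ⇒ only even powers of x.
3. Against the integer gridlines: it meets the x-axis at x = 0 (among the integer gridlines); one y-axis crossing is at y = 0; it meets the z-axis at z = 0 (among the integer gridlines).
4. Putting this together gives p.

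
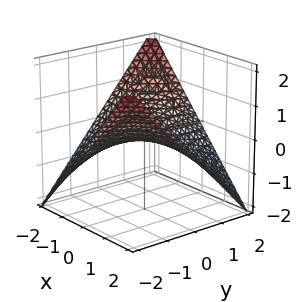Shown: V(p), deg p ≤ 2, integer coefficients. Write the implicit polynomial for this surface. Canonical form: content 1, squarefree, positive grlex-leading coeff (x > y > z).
x*y + 2*z

First, degree: a hyperbolic paraboloid; a quadric, so deg p = 2.
Next, against the integer gridlines: the visible x-axis segment lies entirely on the surface; one z-axis crossing is at z = 0; every point of the y-axis in the box is on the surface.
Finally, putting this together gives p.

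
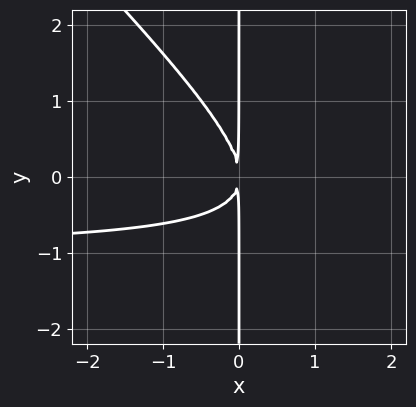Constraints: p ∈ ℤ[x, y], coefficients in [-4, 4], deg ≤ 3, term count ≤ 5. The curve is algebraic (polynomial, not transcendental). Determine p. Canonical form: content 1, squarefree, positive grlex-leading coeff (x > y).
x^2*y + x*y^2 + x^2

First, degree: no degree-2 curve has this shape, so deg p = 3.
Next, reading off the gridlines: every point of the y-axis in the box is on the curve.
Finally, together with the visible shape, these determine p as stated.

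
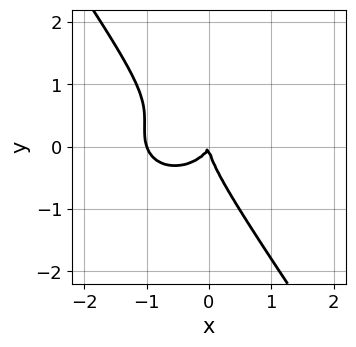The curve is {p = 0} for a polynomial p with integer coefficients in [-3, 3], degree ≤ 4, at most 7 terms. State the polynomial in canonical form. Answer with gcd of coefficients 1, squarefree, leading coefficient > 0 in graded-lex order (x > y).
3*x^3 + 3*x*y^2 + 3*y^3 + 3*x^2 - x*y

(a) The degree is 3 — no degree-2 curve has this shape.
(b) From the axis intercepts and sections: it meets the y-axis at y = 0 (among the integer gridlines); the x-axis gridline crossings are at x ∈ {-1, 0}.
(c) Solving for integer coefficients yields p as stated.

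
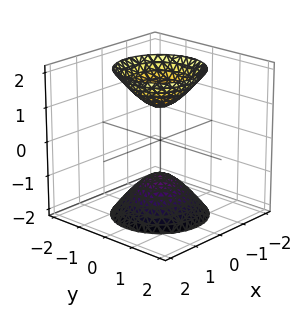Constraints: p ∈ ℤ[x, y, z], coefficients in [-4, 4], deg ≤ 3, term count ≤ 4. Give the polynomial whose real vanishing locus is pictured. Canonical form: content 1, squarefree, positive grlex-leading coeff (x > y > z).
2*x^2 + 2*y^2 - z^2 + 1

(a) There are 2 components.
(b) Degree: two separate bowl-shaped sheets opening away from each other; a quadric, so deg p = 2.
(c) Symmetries: it's symmetric under z → −z, forcing even powers of z; the z-axis is an axis of rotation, so x and y enter only as x² + y².
(d) Reading off the gridlines: the surface avoids every integer x-axis point in the box; the surface avoids every integer y-axis point in the box.
(e) Matching integer coefficients to the picture gives p.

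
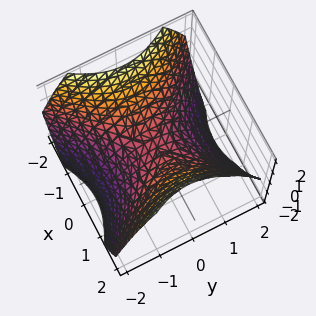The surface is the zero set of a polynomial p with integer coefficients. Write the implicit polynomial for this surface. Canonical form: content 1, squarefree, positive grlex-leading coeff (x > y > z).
First, deg p = 2. A hyperbolic paraboloid; a quadric.
Next, symmetries: mirror symmetry y ↦ −y ⇒ only even powers of y; it's symmetric under x → −x, forcing even powers of x.
Next, against the integer gridlines: one x-axis crossing is at x = 0; it meets the z-axis at z = 0 (among the integer gridlines); it crosses the y-axis at the gridline y = 0.
Finally, matching integer coefficients to the picture gives p.

2*x^2 - 2*y^2 - 3*z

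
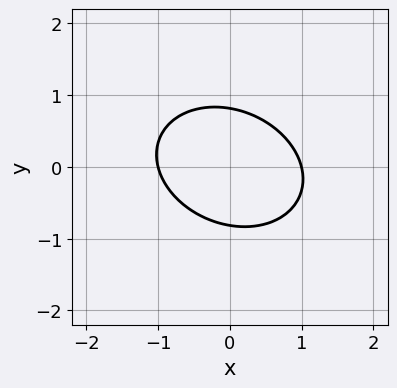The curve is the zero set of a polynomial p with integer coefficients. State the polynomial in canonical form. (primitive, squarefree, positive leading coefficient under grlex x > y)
(a) deg p = 2.
(b) Observable constraints: the x-axis gridline crossings are at x ∈ {-1, 1}.
(c) These observations pin down the coefficients.

2*x^2 + x*y + 3*y^2 - 2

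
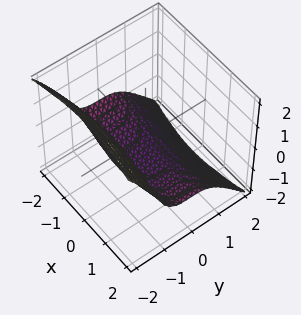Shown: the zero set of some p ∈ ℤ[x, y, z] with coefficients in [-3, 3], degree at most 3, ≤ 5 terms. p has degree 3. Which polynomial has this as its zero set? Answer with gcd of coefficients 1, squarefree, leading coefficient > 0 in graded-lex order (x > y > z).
(a) Degree: no degree-2 surface has this shape, so deg p = 3.
(b) From the visible intercepts: it misses every integer gridline on the x-axis; it meets the y-axis at y = -1 (among the integer gridlines).
(c) Matching integer coefficients to the picture gives p.

x^2*z + 3*y^3 + 2*z^3 + 3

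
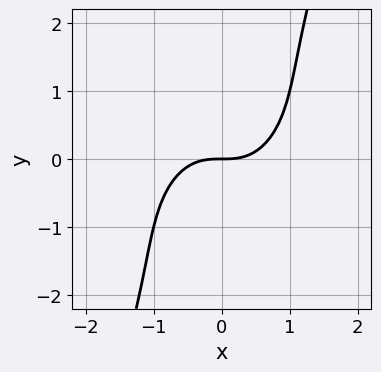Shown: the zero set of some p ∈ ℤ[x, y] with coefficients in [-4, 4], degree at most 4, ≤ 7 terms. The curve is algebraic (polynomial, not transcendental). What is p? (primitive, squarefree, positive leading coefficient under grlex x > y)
3*x^3 - 2*x^2*y + 3*x*y^2 - y^3 - 3*y

Degree: the shape is more complex than any degree-2 curve, so deg p = 3.
From the axis intercepts and sections: it meets the y-axis at y = 0 (among the integer gridlines); it crosses the x-axis at the gridline x = 0.
Solving for integer coefficients yields p as stated.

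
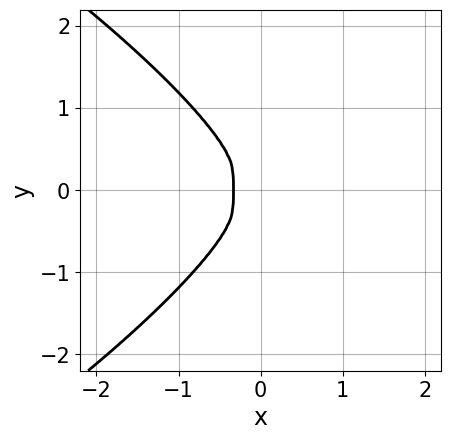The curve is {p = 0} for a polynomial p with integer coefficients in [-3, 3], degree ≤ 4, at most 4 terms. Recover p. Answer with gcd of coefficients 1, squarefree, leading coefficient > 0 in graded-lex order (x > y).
y^4 + 3*x^3 + x^2

(a) deg p = 4.
(b) Symmetries: mirror symmetry y ↦ −y ⇒ only even powers of y.
(c) Assembling these constraints gives the stated polynomial.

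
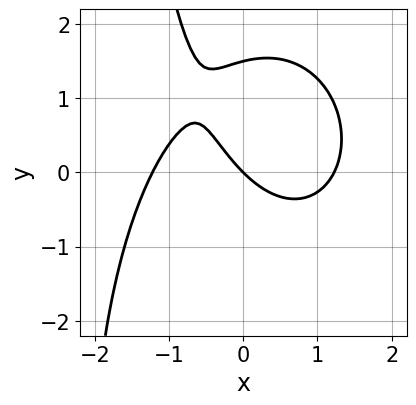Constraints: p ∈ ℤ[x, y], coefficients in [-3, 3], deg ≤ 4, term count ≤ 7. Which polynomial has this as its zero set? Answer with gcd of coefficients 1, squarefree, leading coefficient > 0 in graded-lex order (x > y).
2*x^3 + x*y^2 + 2*y^2 - 3*x - 3*y

(a) Degree: no degree-2 curve has this shape, so deg p = 3.
(b) Reading off the gridlines: one y-axis crossing is at y = 0; one x-axis crossing is at x = 0.
(c) The integer polynomial consistent with all of this is the stated p.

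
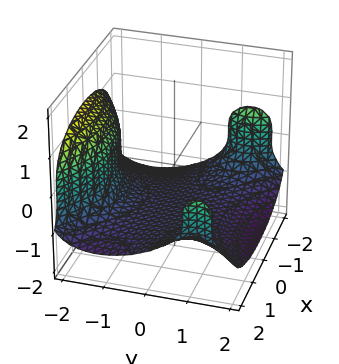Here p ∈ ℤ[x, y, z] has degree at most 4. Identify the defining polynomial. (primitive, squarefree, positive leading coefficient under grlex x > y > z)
x^2*y - y^3 - 3*z^3 - z^2 - 3

1. Degree: a generic line meets the surface in up to 3 points, so deg p = 3.
2. From the visible intercepts: no x-intercept at any integer in the box.
3. The integer polynomial consistent with all of this is the stated p.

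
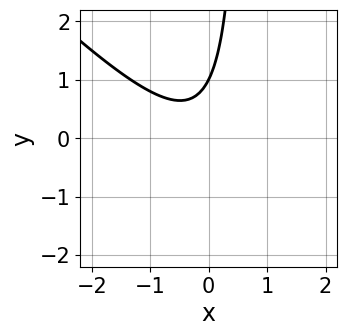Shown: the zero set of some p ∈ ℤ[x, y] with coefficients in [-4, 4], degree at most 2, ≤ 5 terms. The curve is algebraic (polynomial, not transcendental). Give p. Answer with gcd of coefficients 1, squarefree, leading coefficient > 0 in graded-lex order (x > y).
3*x^2 + 3*x*y + x - 2*y + 2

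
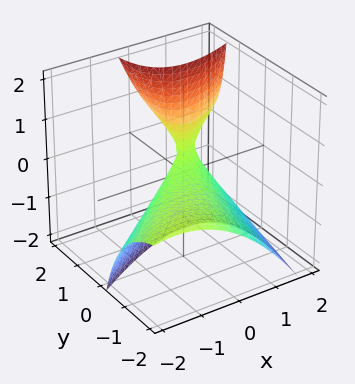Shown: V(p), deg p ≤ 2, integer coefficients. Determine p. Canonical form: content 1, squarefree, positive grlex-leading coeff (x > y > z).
2*x^2 - 3*x*y + y^2 - 3*y*z + 3*z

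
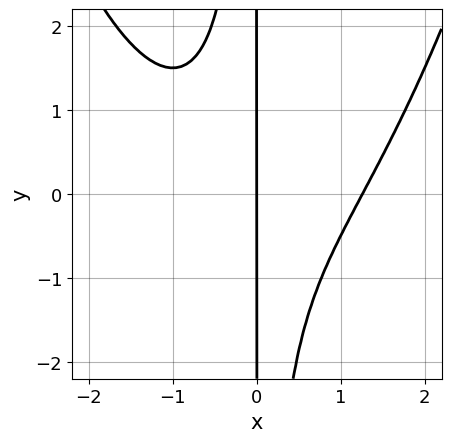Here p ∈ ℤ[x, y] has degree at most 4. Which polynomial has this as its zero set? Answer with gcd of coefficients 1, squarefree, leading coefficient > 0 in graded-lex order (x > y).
First, deg p = 4.
Then, against the integer gridlines: it meets the x-axis at x = 0 (among the integer gridlines); every point of the y-axis in the box is on the curve.
Finally, the integer polynomial consistent with all of this is the stated p.

x^4 - 2*x^2*y - 2*x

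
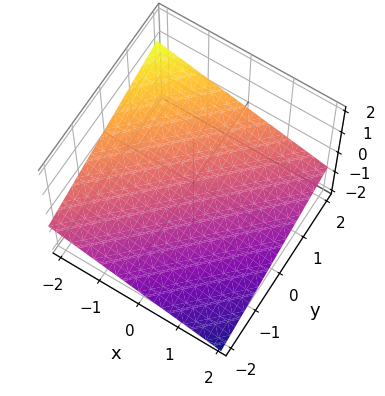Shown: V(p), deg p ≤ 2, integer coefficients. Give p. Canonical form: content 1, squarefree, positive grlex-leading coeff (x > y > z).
x - y + 3*z + 2

deg p = 1. The surface is flat (a plane).
From the axis intercepts and sections: one x-axis crossing is at x = -2; one y-axis crossing is at y = 2.
Fitting integer coefficients to these (and the overall shape) gives p.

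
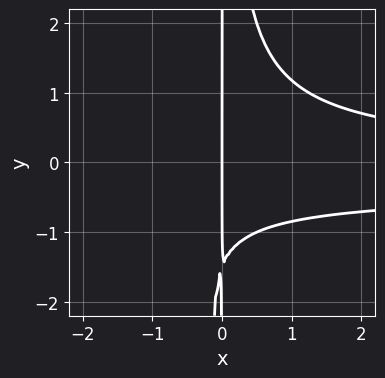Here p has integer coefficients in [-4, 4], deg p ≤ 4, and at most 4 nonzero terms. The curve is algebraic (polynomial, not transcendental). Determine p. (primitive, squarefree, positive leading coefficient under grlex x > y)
3*x^2*y^2 + x^2*y - 2*x*y - 3*x

1. The degree is 4 — no degree-3 curve has this shape.
2. Observable constraints: one x-axis crossing is at x = 0; every point of the y-axis in the box is on the curve.
3. The integer polynomial consistent with all of this is the stated p.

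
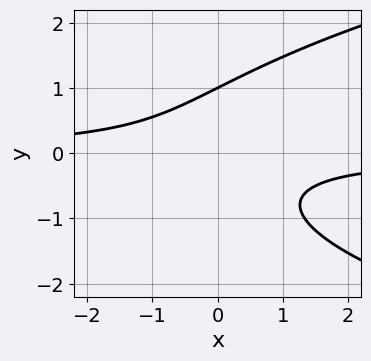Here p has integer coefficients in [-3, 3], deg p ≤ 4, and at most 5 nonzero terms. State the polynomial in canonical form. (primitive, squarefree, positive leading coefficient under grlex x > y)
(a) The degree is 3 — the shape is more complex than any degree-2 curve.
(b) Reading off the gridlines: the curve avoids every integer x-axis point in the box; one y-axis crossing is at y = 1.
(c) Together with the visible shape, these determine p as stated.

2*y^3 - 3*x*y - 2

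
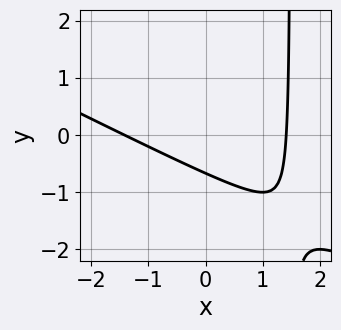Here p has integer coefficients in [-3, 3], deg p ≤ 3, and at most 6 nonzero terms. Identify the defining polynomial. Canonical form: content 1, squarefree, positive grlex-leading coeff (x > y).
x^2 + 2*x*y - 3*y - 2

(a) deg p = 2. A generic line meets the curve in up to 2 points.
(b) The integer polynomial consistent with all of this is the stated p.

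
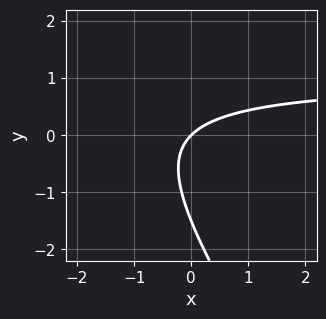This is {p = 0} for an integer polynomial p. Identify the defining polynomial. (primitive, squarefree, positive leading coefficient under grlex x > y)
3*x*y + 2*y^2 - 3*x + 3*y

First, degree: no degree-1 curve has this shape, so deg p = 2.
Then, from the axis intercepts and sections: one x-axis crossing is at x = 0; one y-axis crossing is at y = 0.
Finally, together with the visible shape, these determine p as stated.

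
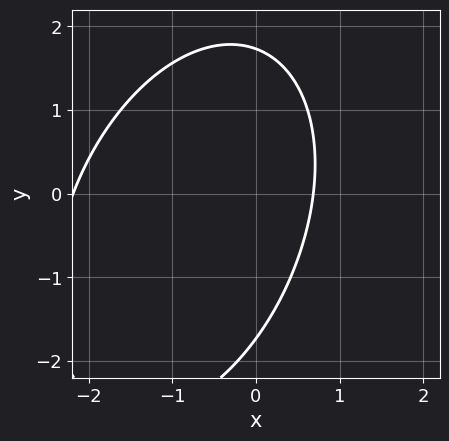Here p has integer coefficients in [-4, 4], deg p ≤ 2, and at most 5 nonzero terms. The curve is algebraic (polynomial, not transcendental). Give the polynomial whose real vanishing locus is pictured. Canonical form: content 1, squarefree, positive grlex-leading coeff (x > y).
2*x^2 - x*y + y^2 + 3*x - 3

1. The degree is 2 — a generic line meets the curve in up to 2 points.
2. The integer polynomial consistent with all of this is the stated p.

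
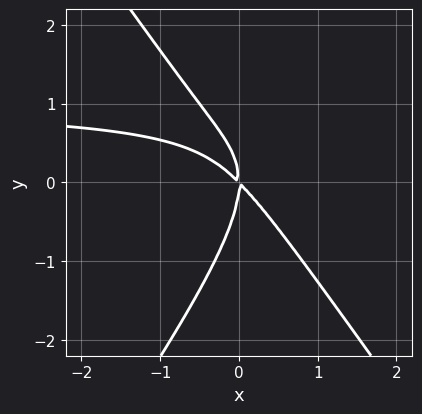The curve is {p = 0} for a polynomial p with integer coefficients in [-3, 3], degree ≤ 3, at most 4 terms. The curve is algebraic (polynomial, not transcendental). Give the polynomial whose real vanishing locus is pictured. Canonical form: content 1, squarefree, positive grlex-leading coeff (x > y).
2*x^2*y - y^3 - 2*x^2 - 2*x*y

First, degree: no degree-2 curve has this shape, so deg p = 3.
Next, observable constraints: one y-axis crossing is at y = 0; it crosses the x-axis at the gridline x = 0.
Finally, fitting integer coefficients to these (and the overall shape) gives p.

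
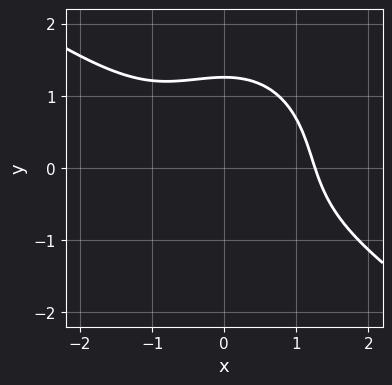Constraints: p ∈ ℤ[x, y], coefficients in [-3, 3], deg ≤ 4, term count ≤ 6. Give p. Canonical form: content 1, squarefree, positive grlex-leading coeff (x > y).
x^3 + x^2*y + y^3 - 2

Degree: the shape is more complex than any degree-2 curve, so deg p = 3.
Matching integer coefficients to the picture gives p.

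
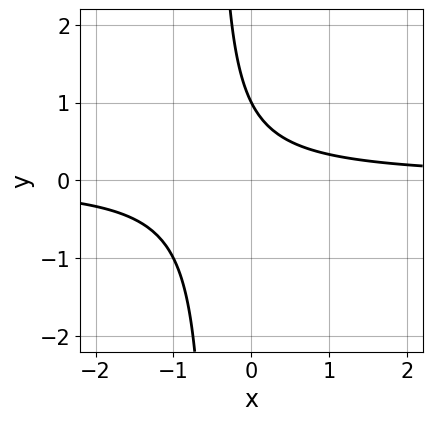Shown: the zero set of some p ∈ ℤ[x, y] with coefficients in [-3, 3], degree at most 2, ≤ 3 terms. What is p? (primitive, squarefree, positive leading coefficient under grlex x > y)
First, degree: the shape is more complex than any degree-1 curve, so deg p = 2.
Next, checking where it meets the axes: one y-axis crossing is at y = 1; it misses every integer gridline on the x-axis.
Finally, together with the visible shape, these determine p as stated.

2*x*y + y - 1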